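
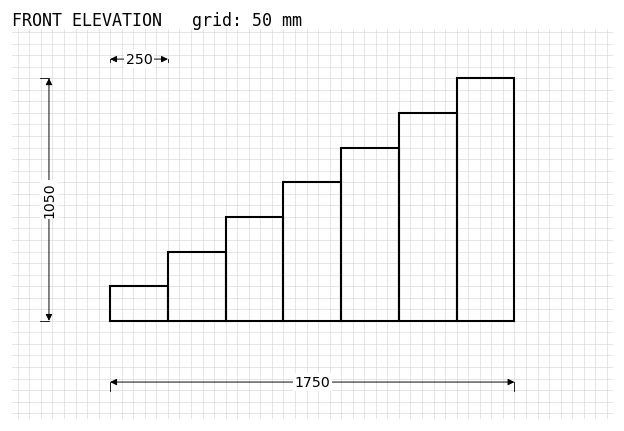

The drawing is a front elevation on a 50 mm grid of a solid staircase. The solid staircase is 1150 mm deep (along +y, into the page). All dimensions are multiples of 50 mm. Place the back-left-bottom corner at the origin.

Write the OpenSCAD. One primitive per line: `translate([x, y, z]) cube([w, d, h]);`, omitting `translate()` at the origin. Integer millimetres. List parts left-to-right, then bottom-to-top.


cube([250, 1150, 150]);
translate([250, 0, 0]) cube([250, 1150, 300]);
translate([500, 0, 0]) cube([250, 1150, 450]);
translate([750, 0, 0]) cube([250, 1150, 600]);
translate([1000, 0, 0]) cube([250, 1150, 750]);
translate([1250, 0, 0]) cube([250, 1150, 900]);
translate([1500, 0, 0]) cube([250, 1150, 1050]);


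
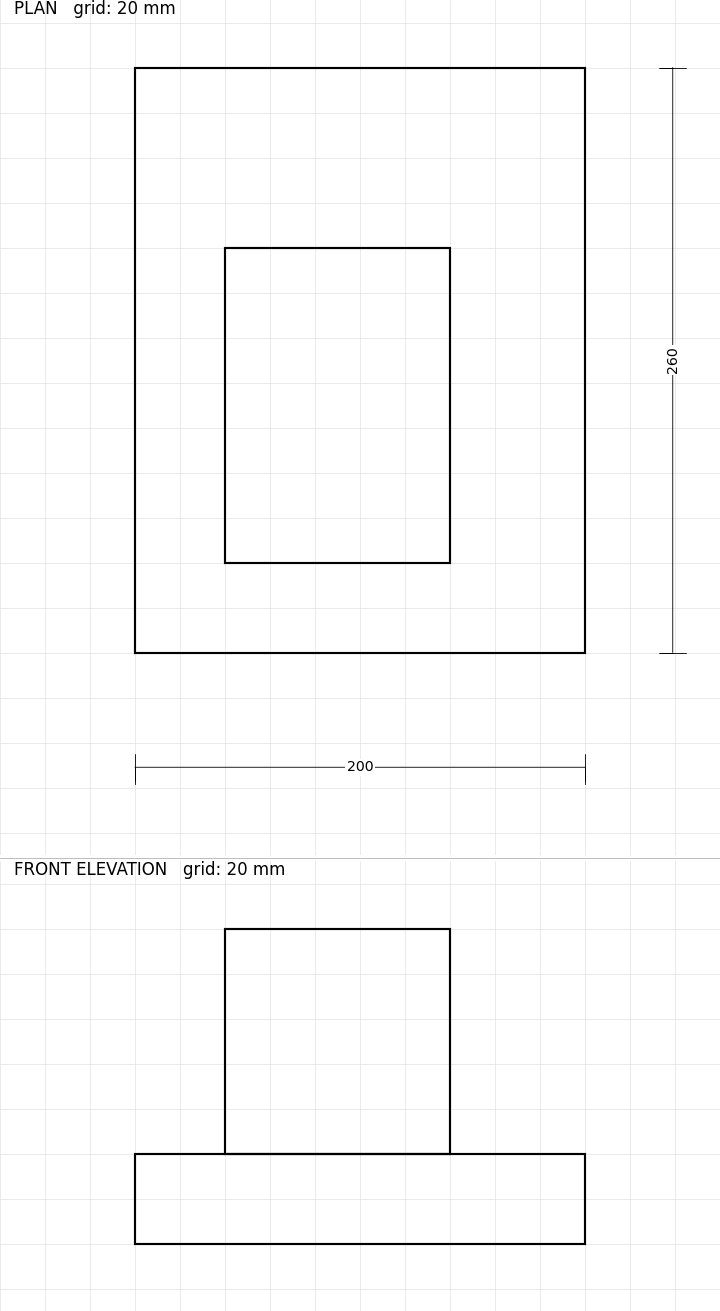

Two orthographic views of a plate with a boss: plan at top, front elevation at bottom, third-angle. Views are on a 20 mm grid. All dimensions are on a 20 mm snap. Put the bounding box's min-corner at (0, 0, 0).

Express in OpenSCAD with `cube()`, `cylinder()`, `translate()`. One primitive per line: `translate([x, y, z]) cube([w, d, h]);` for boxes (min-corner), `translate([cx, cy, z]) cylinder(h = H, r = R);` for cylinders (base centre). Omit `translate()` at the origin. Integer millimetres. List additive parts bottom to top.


cube([200, 260, 40]);
translate([40, 40, 40]) cube([100, 140, 100]);


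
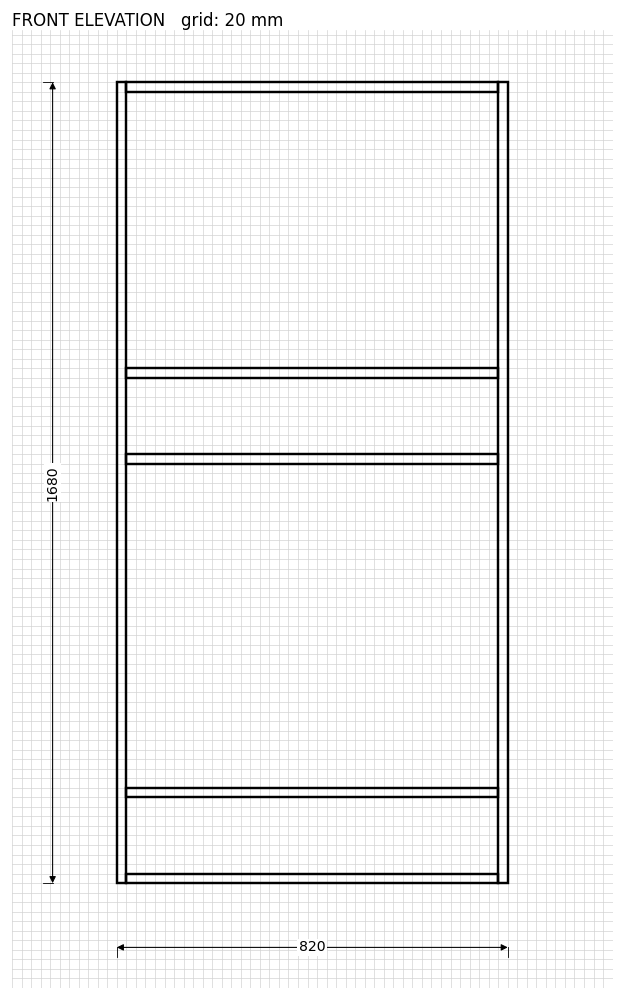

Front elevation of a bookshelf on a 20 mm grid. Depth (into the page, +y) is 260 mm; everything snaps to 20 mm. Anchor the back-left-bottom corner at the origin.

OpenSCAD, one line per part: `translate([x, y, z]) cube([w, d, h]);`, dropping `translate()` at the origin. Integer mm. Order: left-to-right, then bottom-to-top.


cube([20, 260, 1680]);
translate([20, 0, 0]) cube([780, 260, 20]);
translate([20, 0, 180]) cube([780, 260, 20]);
translate([20, 0, 880]) cube([780, 260, 20]);
translate([20, 0, 1060]) cube([780, 260, 20]);
translate([20, 0, 1660]) cube([780, 260, 20]);
translate([800, 0, 0]) cube([20, 260, 1680]);


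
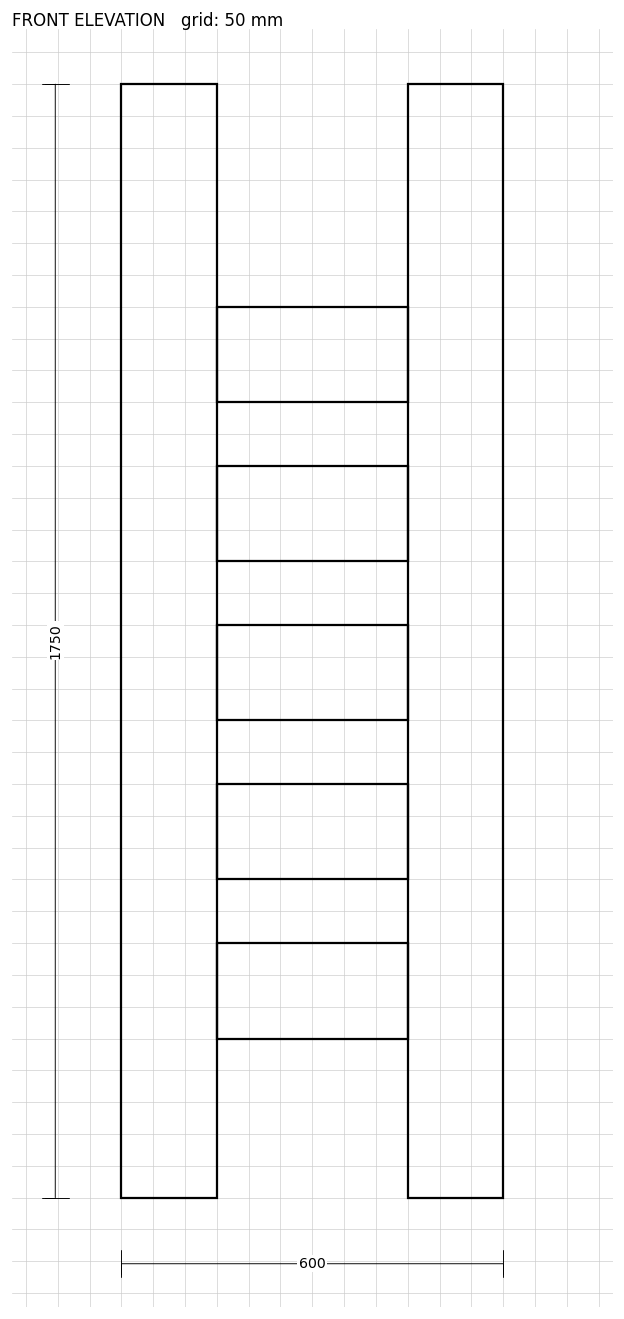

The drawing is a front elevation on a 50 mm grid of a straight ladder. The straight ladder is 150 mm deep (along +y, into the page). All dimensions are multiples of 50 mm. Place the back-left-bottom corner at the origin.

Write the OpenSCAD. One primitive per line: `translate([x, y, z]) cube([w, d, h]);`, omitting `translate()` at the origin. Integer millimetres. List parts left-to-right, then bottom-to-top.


cube([150, 150, 1750]);
translate([150, 0, 250]) cube([300, 150, 150]);
translate([150, 0, 500]) cube([300, 150, 150]);
translate([150, 0, 750]) cube([300, 150, 150]);
translate([150, 0, 1000]) cube([300, 150, 150]);
translate([150, 0, 1250]) cube([300, 150, 150]);
translate([450, 0, 0]) cube([150, 150, 1750]);


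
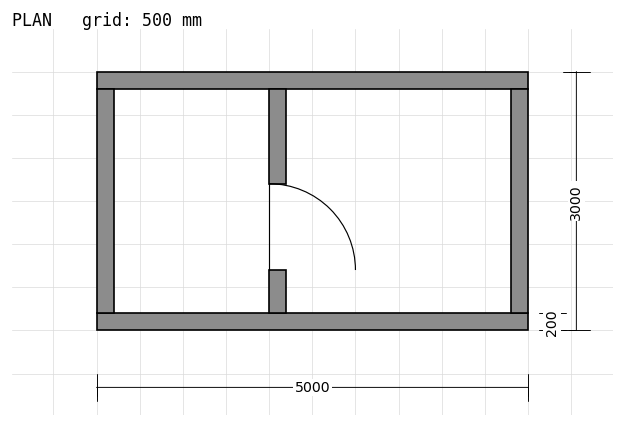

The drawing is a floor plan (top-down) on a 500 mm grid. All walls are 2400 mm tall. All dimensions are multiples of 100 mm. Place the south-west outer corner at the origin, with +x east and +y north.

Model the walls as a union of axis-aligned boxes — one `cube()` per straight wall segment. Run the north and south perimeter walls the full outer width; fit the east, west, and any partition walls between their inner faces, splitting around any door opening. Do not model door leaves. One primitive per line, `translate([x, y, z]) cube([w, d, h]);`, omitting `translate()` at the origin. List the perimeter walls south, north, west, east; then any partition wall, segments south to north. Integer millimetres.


cube([5000, 200, 2400]);
translate([0, 2800, 0]) cube([5000, 200, 2400]);
translate([0, 200, 0]) cube([200, 2600, 2400]);
translate([4800, 200, 0]) cube([200, 2600, 2400]);
translate([2000, 200, 0]) cube([200, 500, 2400]);
translate([2000, 1700, 0]) cube([200, 1100, 2400]);


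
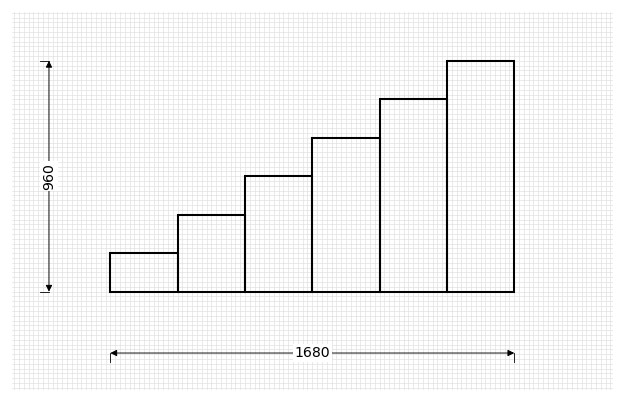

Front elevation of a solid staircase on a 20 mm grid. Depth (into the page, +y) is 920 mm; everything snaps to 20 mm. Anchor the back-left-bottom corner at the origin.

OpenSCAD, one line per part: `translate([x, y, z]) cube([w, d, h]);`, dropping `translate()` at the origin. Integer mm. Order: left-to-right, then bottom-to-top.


cube([280, 920, 160]);
translate([280, 0, 0]) cube([280, 920, 320]);
translate([560, 0, 0]) cube([280, 920, 480]);
translate([840, 0, 0]) cube([280, 920, 640]);
translate([1120, 0, 0]) cube([280, 920, 800]);
translate([1400, 0, 0]) cube([280, 920, 960]);


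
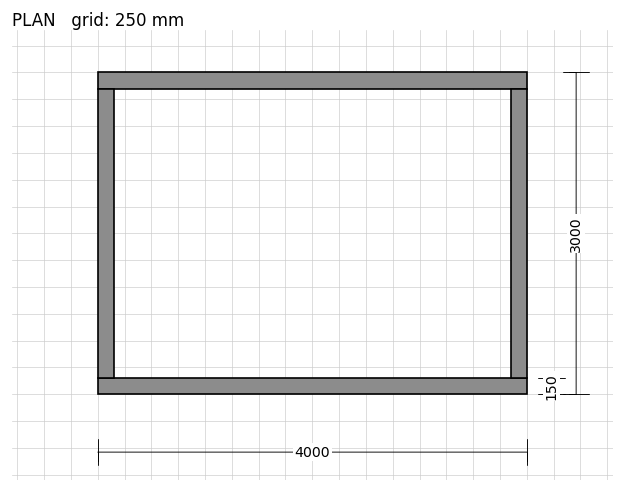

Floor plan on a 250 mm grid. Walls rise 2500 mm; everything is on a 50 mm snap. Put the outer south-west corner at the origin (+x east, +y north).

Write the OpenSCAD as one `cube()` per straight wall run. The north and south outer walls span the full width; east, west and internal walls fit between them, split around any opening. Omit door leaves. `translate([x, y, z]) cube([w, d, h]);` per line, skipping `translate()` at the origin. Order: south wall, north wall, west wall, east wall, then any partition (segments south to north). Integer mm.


cube([4000, 150, 2500]);
translate([0, 2850, 0]) cube([4000, 150, 2500]);
translate([0, 150, 0]) cube([150, 2700, 2500]);
translate([3850, 150, 0]) cube([150, 2700, 2500]);


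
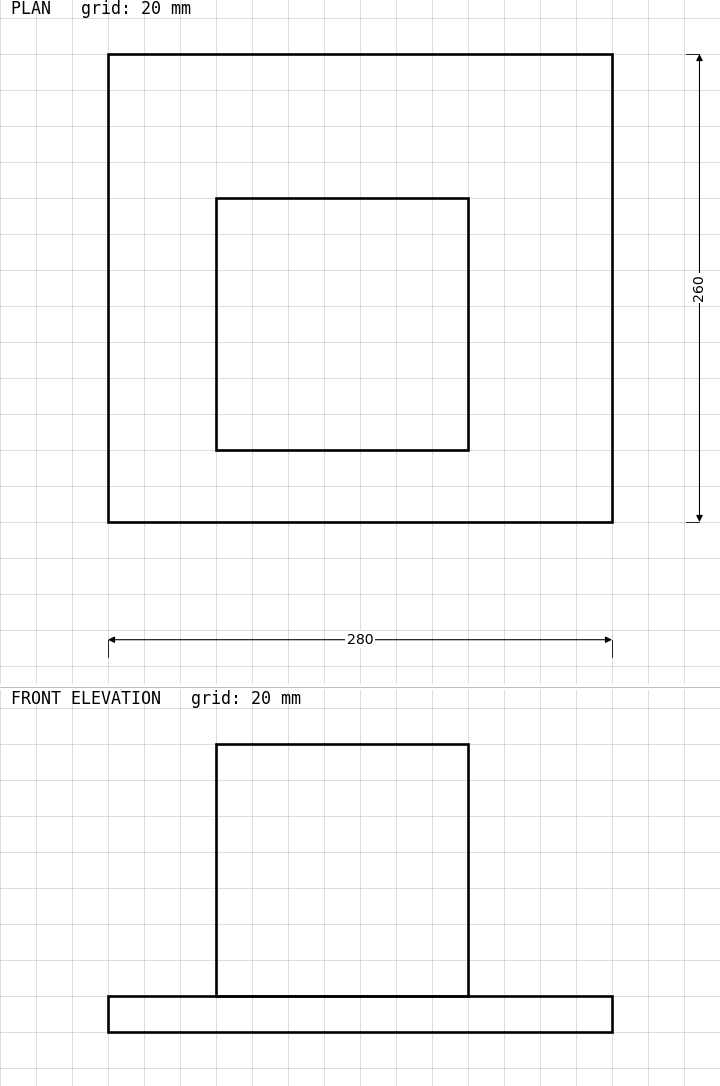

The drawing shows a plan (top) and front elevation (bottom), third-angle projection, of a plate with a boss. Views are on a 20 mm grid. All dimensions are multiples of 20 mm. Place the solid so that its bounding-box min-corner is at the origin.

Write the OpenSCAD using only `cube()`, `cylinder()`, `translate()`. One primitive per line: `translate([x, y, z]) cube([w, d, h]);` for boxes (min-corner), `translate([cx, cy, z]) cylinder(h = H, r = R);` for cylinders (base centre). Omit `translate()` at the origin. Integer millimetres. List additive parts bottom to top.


cube([280, 260, 20]);
translate([60, 40, 20]) cube([140, 140, 140]);


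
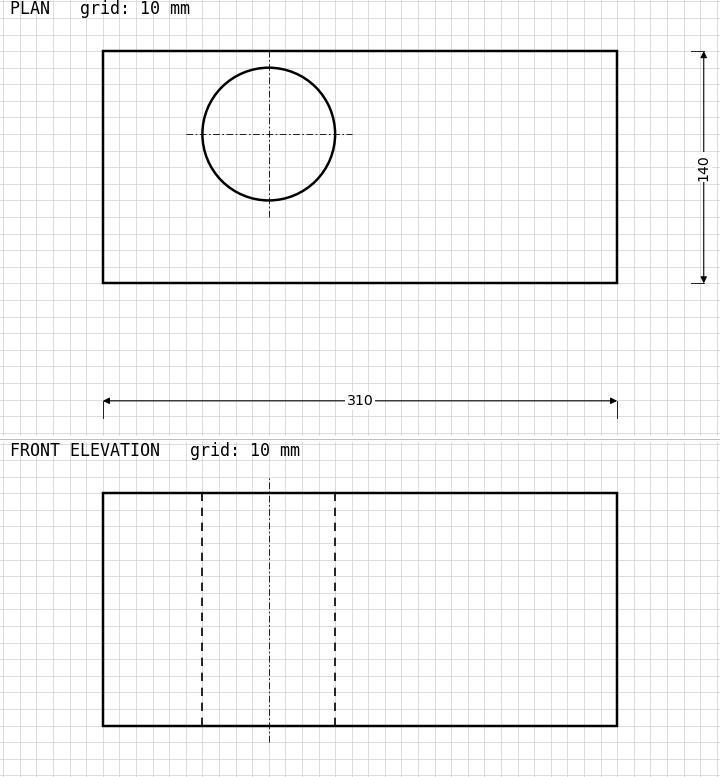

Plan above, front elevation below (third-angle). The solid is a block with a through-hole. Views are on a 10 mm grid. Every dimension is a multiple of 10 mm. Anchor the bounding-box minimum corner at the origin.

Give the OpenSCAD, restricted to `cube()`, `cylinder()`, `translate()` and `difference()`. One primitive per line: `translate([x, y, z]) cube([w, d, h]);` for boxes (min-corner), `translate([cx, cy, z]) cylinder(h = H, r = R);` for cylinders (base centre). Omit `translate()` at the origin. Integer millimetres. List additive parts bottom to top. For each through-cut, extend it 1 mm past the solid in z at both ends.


difference() {
  cube([310, 140, 140]);
  translate([100, 90, -1]) cylinder(h = 142, r = 40);
}


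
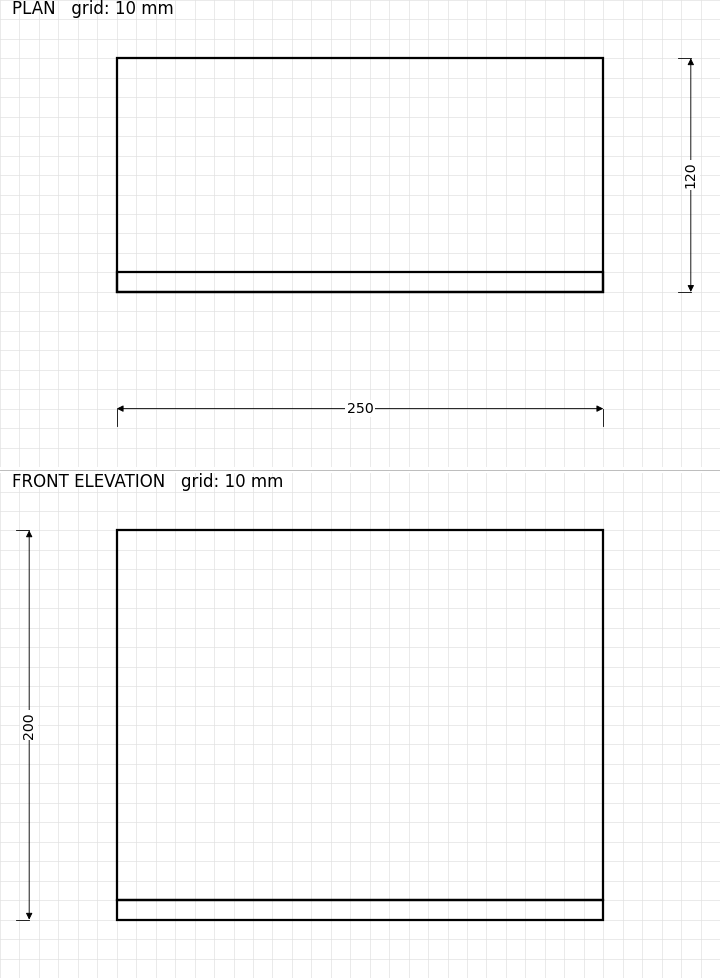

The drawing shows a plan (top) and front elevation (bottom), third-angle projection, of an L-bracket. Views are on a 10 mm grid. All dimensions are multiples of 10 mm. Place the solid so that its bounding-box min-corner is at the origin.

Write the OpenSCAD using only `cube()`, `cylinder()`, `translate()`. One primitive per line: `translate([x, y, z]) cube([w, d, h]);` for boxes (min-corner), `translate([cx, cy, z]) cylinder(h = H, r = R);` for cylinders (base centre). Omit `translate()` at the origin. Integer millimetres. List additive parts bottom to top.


cube([250, 120, 10]);
translate([0, 0, 10]) cube([250, 10, 190]);


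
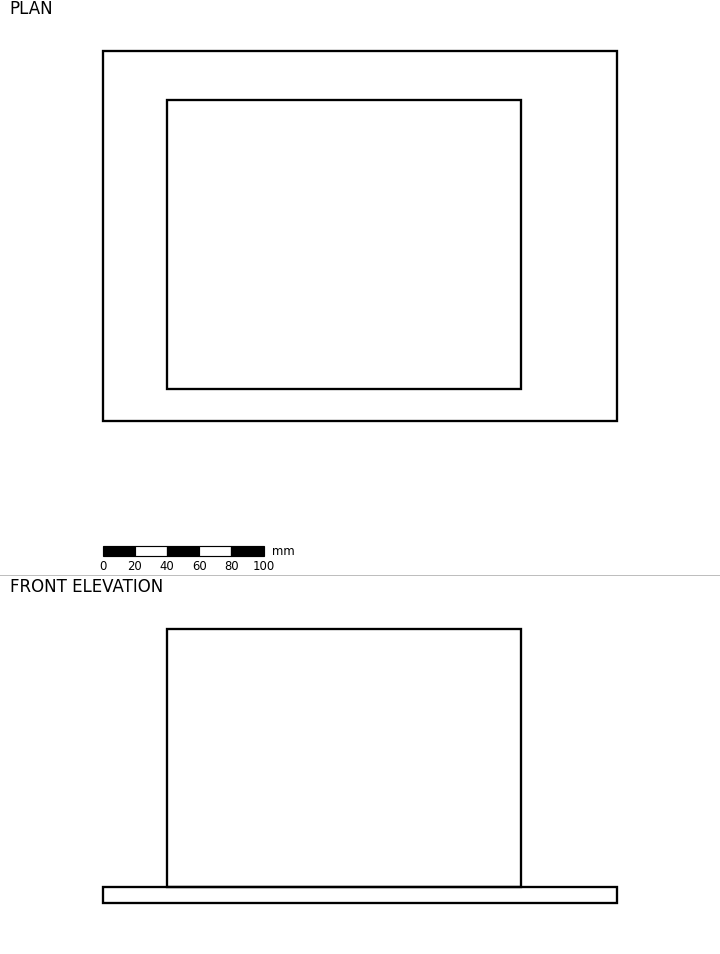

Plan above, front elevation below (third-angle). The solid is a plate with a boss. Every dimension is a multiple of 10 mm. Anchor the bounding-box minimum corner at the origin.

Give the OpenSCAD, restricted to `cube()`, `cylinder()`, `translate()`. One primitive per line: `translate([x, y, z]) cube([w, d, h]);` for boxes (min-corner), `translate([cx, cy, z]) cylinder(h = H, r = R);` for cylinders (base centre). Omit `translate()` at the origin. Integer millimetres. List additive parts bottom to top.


cube([320, 230, 10]);
translate([40, 20, 10]) cube([220, 180, 160]);


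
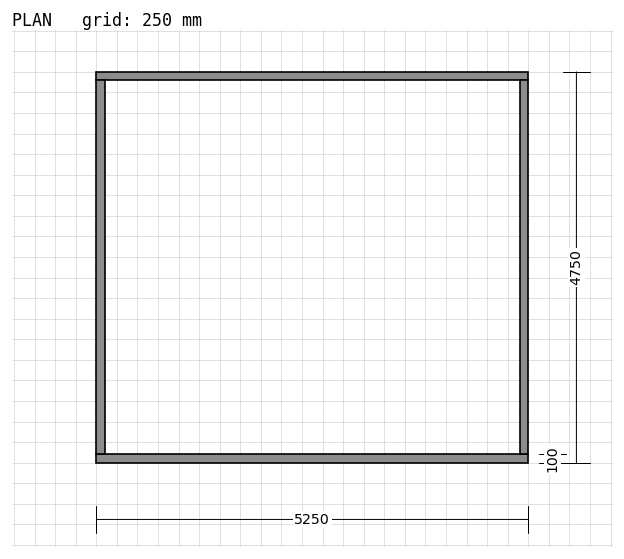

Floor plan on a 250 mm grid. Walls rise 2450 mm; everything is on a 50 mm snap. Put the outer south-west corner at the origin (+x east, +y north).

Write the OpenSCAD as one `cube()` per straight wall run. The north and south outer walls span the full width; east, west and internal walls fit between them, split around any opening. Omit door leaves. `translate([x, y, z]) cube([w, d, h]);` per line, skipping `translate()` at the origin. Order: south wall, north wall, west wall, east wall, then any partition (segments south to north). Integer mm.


cube([5250, 100, 2450]);
translate([0, 4650, 0]) cube([5250, 100, 2450]);
translate([0, 100, 0]) cube([100, 4550, 2450]);
translate([5150, 100, 0]) cube([100, 4550, 2450]);


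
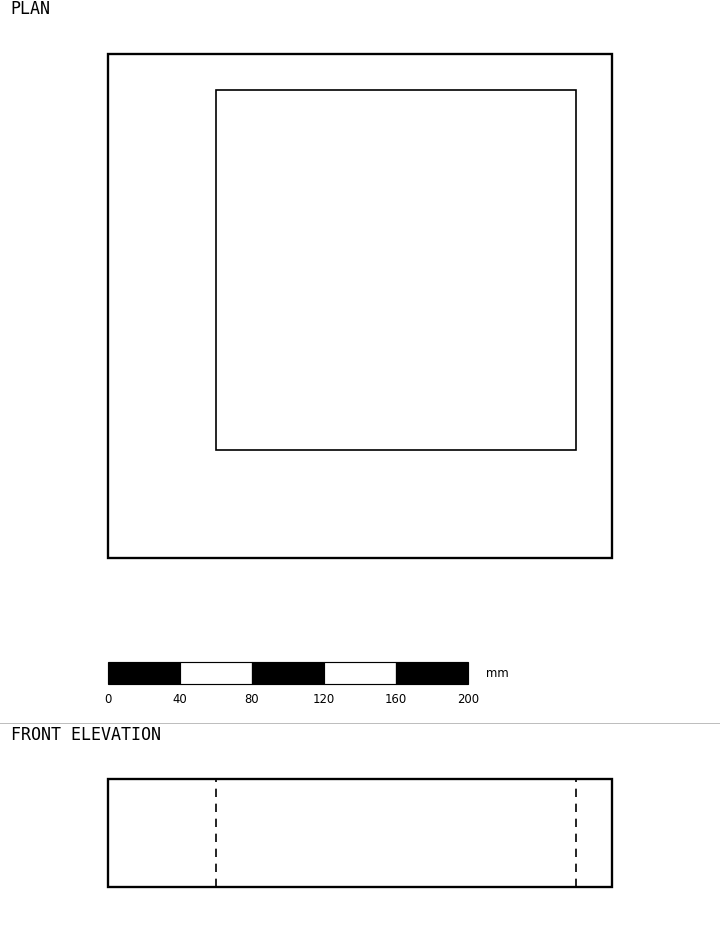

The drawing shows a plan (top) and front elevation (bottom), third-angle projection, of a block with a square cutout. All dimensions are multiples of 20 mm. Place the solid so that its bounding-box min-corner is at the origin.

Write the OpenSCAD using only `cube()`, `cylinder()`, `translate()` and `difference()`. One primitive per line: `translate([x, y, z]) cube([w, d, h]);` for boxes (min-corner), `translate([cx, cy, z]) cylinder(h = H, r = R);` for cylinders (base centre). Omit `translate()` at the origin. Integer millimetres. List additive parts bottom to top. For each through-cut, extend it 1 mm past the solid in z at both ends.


difference() {
  cube([280, 280, 60]);
  translate([60, 60, -1]) cube([200, 200, 62]);
}


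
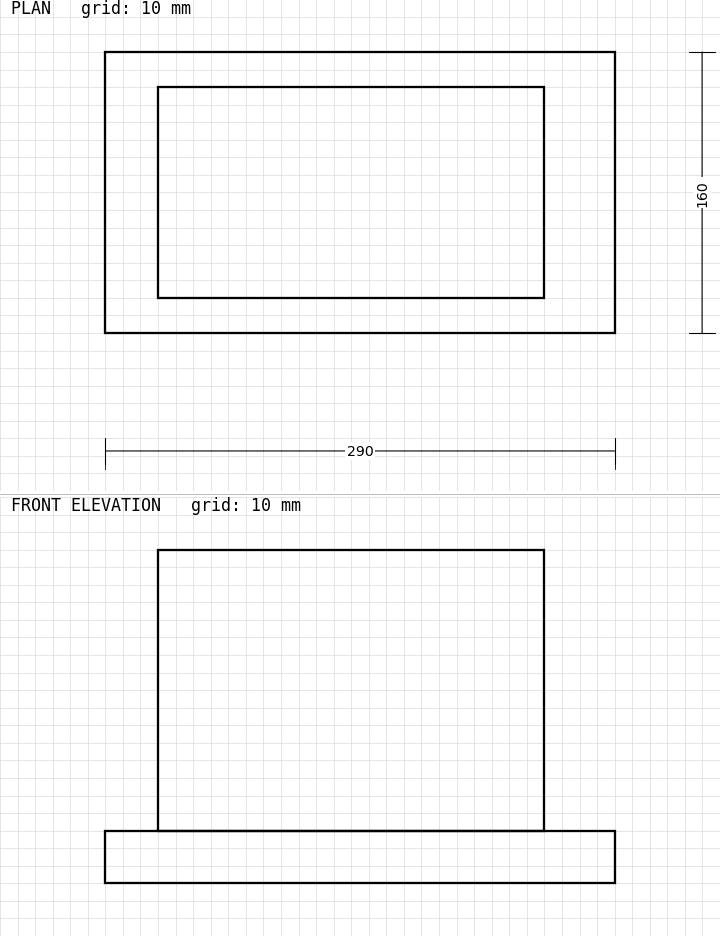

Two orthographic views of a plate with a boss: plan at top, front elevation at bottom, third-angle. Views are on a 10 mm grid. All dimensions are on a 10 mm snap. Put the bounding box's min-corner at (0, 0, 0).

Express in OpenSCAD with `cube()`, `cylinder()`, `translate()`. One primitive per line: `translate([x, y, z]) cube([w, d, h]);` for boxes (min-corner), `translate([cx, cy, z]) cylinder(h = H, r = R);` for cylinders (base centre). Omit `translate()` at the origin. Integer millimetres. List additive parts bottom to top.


cube([290, 160, 30]);
translate([30, 20, 30]) cube([220, 120, 160]);


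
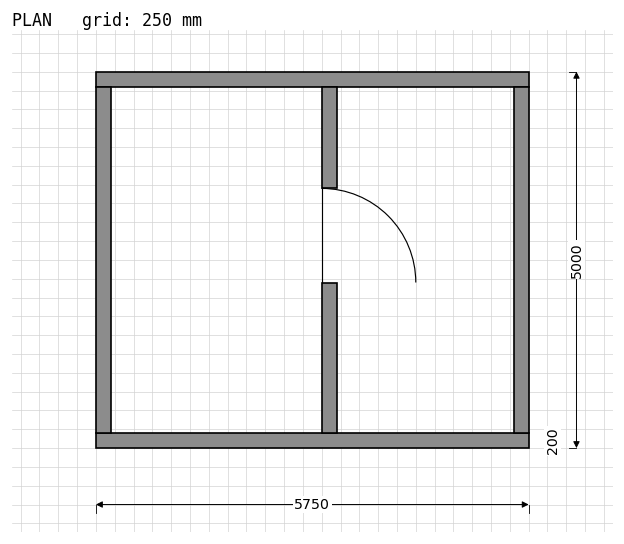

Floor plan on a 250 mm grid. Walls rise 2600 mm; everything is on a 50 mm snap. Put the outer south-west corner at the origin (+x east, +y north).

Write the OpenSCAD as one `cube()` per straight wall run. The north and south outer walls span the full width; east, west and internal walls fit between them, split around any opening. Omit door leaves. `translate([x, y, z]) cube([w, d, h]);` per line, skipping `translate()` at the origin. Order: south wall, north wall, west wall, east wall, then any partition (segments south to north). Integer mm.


cube([5750, 200, 2600]);
translate([0, 4800, 0]) cube([5750, 200, 2600]);
translate([0, 200, 0]) cube([200, 4600, 2600]);
translate([5550, 200, 0]) cube([200, 4600, 2600]);
translate([3000, 200, 0]) cube([200, 2000, 2600]);
translate([3000, 3450, 0]) cube([200, 1350, 2600]);


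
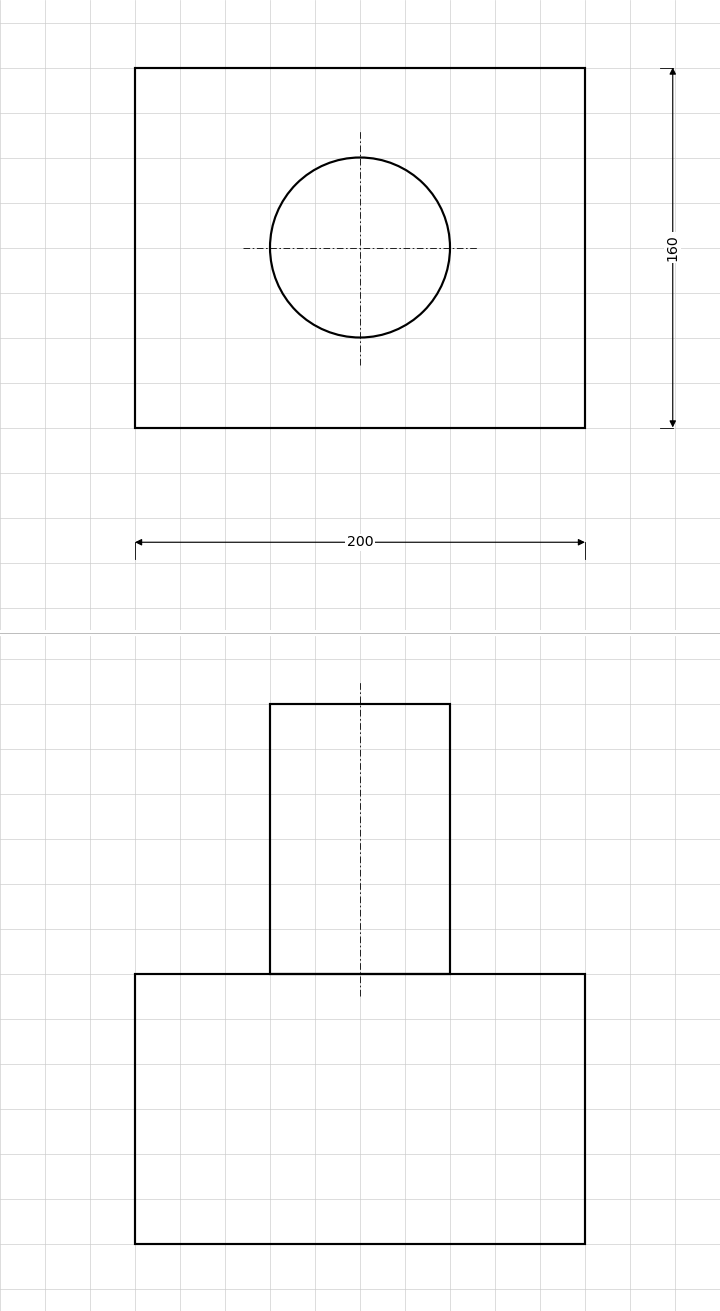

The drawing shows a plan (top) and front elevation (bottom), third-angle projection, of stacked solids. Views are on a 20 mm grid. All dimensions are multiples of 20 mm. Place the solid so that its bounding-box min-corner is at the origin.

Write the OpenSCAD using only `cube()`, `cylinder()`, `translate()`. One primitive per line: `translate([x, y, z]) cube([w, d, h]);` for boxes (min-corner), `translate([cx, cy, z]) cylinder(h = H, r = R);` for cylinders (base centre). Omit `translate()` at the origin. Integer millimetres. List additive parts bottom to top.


cube([200, 160, 120]);
translate([100, 80, 120]) cylinder(h = 120, r = 40);


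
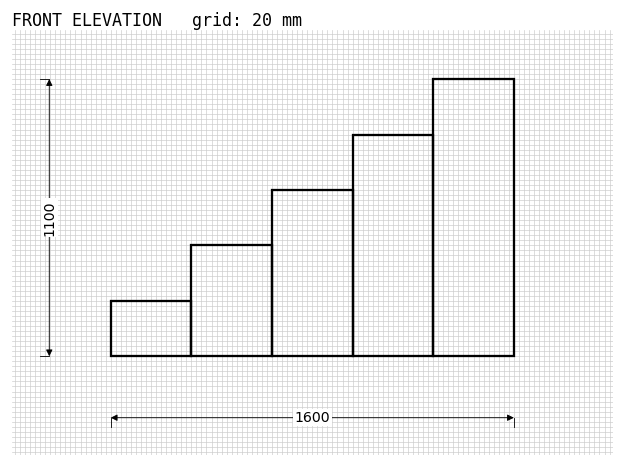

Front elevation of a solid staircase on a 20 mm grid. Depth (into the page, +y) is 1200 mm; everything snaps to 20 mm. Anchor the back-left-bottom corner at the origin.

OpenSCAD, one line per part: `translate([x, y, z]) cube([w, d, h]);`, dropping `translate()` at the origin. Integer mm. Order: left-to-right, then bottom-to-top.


cube([320, 1200, 220]);
translate([320, 0, 0]) cube([320, 1200, 440]);
translate([640, 0, 0]) cube([320, 1200, 660]);
translate([960, 0, 0]) cube([320, 1200, 880]);
translate([1280, 0, 0]) cube([320, 1200, 1100]);


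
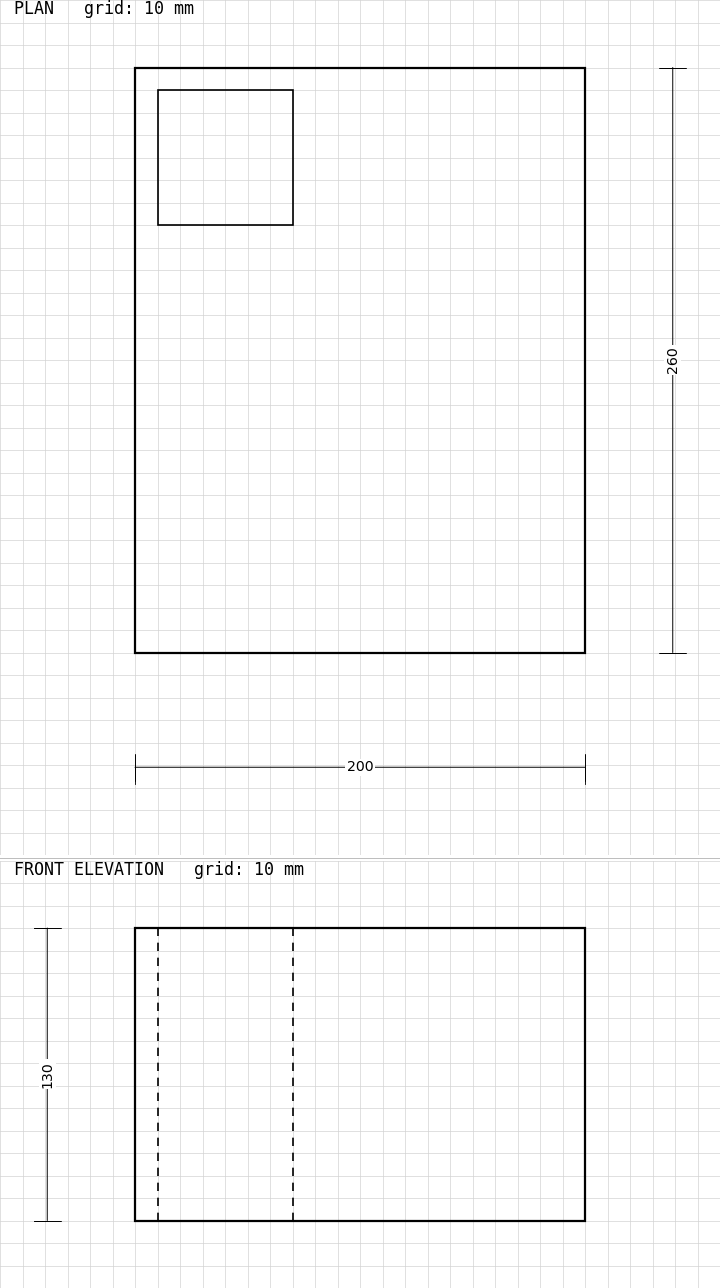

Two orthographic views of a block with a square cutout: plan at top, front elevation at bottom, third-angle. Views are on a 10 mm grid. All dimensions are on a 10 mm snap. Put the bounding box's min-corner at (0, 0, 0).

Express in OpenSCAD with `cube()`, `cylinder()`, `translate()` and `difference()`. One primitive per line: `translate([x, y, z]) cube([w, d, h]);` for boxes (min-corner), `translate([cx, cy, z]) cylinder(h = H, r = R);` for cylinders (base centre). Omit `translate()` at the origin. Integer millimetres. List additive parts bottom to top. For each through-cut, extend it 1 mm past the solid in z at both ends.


difference() {
  cube([200, 260, 130]);
  translate([10, 190, -1]) cube([60, 60, 132]);
}


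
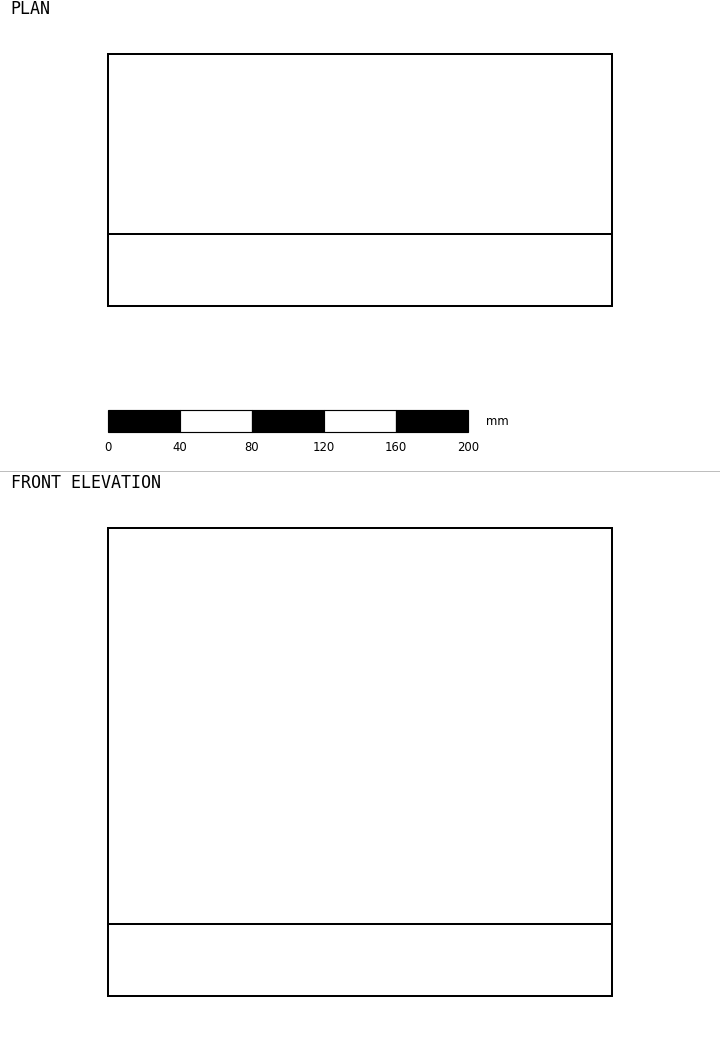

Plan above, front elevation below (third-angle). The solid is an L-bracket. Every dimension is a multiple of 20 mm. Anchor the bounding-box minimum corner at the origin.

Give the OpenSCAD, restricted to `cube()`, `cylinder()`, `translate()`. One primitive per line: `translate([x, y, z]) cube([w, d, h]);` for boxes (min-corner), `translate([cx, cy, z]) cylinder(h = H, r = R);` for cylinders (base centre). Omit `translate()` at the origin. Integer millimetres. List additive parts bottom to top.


cube([280, 140, 40]);
translate([0, 0, 40]) cube([280, 40, 220]);


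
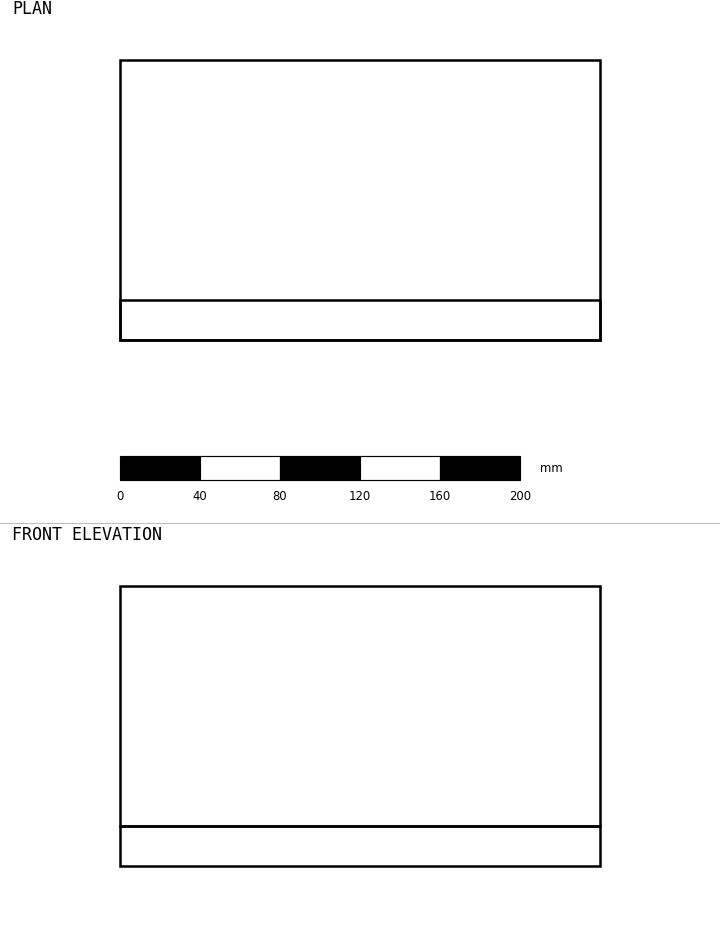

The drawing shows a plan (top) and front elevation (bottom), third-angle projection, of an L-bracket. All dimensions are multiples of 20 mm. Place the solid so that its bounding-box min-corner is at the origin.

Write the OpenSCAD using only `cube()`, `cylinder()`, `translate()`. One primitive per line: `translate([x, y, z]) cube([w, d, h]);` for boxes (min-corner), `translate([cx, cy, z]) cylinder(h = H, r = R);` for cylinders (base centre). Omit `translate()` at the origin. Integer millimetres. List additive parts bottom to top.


cube([240, 140, 20]);
translate([0, 0, 20]) cube([240, 20, 120]);


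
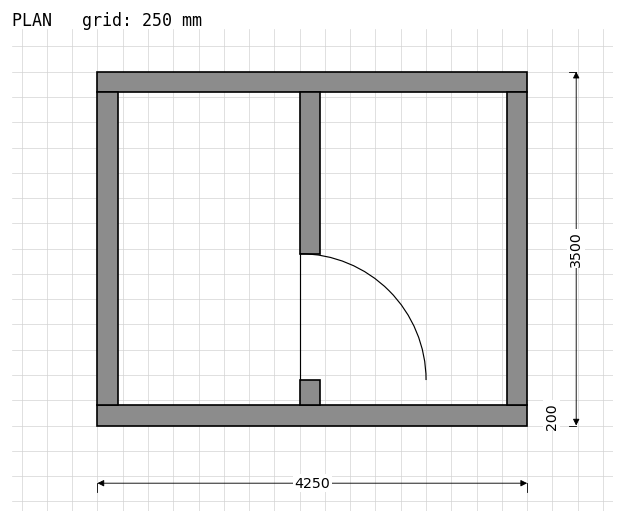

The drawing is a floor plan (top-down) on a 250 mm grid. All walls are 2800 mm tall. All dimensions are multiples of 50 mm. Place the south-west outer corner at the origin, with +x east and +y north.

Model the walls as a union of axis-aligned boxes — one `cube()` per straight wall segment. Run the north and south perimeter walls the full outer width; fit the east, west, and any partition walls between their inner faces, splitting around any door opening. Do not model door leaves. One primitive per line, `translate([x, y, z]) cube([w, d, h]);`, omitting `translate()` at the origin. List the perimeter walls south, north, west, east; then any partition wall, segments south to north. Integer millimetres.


cube([4250, 200, 2800]);
translate([0, 3300, 0]) cube([4250, 200, 2800]);
translate([0, 200, 0]) cube([200, 3100, 2800]);
translate([4050, 200, 0]) cube([200, 3100, 2800]);
translate([2000, 200, 0]) cube([200, 250, 2800]);
translate([2000, 1700, 0]) cube([200, 1600, 2800]);


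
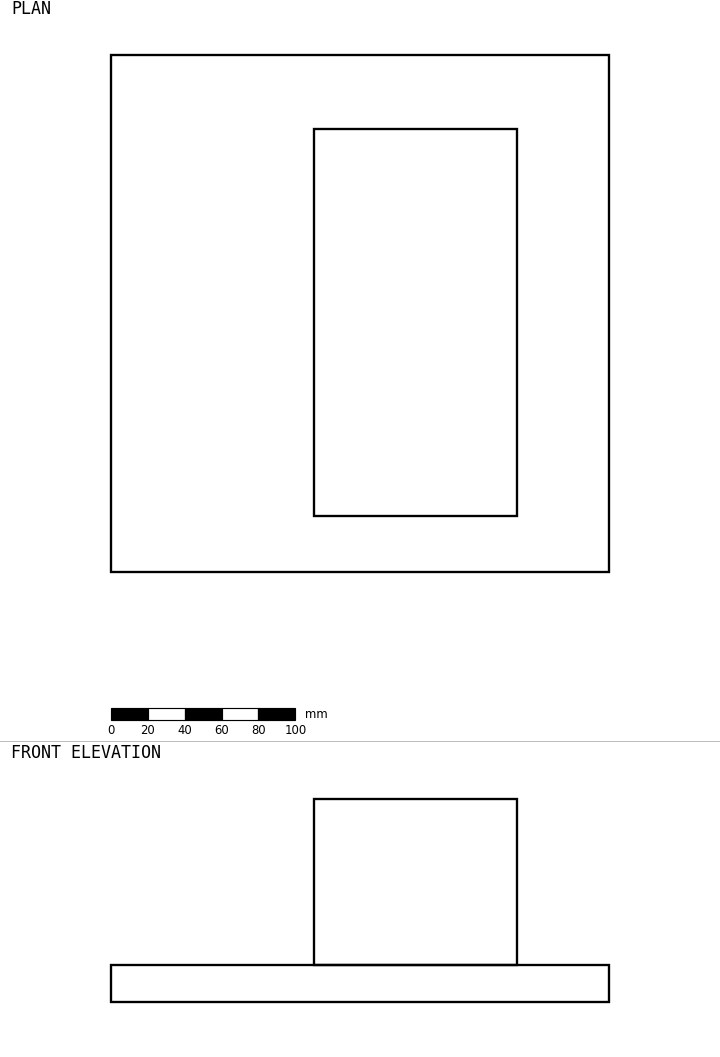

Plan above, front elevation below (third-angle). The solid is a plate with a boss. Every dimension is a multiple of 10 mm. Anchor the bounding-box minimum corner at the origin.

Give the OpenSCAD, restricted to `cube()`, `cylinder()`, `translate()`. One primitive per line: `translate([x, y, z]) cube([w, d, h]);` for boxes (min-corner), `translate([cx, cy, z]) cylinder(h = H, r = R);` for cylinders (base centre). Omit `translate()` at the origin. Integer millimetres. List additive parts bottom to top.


cube([270, 280, 20]);
translate([110, 30, 20]) cube([110, 210, 90]);


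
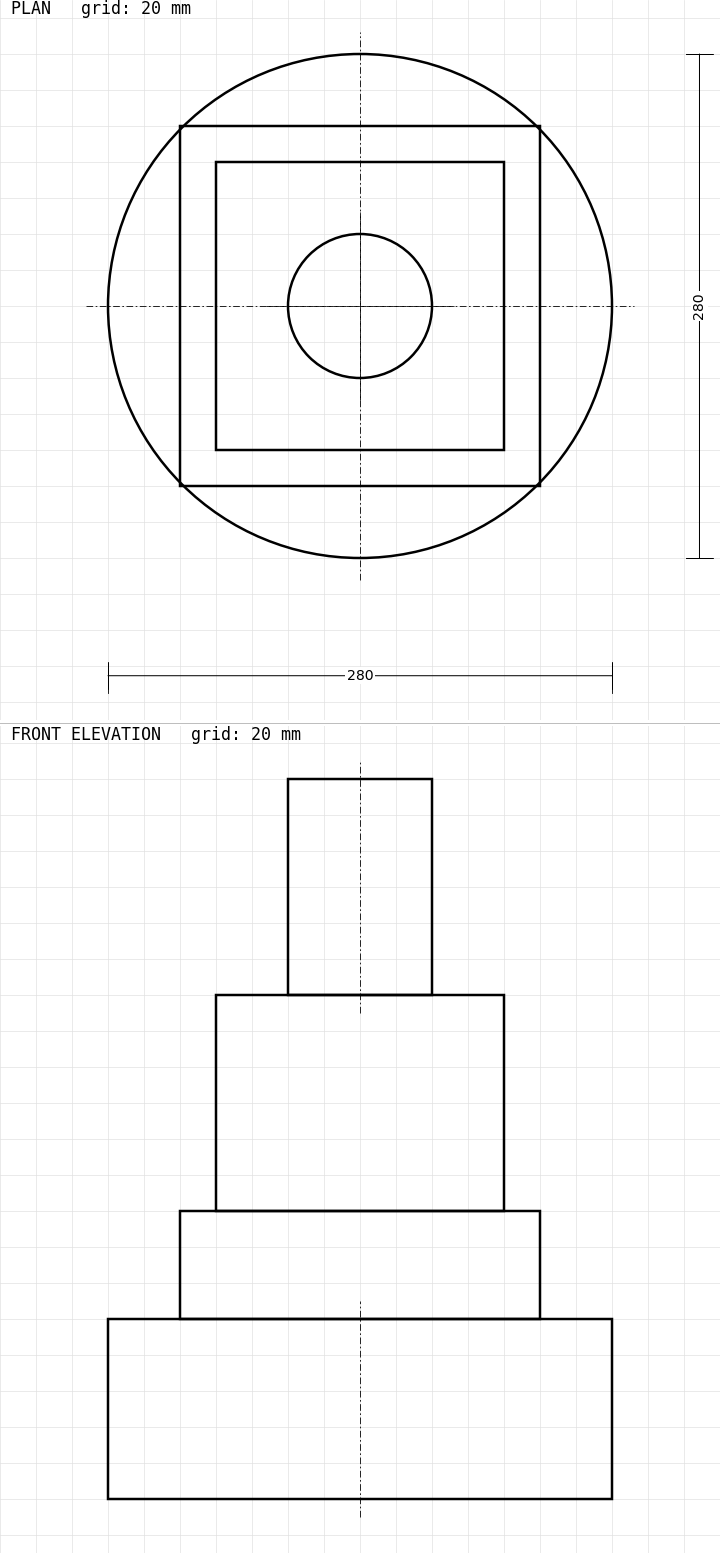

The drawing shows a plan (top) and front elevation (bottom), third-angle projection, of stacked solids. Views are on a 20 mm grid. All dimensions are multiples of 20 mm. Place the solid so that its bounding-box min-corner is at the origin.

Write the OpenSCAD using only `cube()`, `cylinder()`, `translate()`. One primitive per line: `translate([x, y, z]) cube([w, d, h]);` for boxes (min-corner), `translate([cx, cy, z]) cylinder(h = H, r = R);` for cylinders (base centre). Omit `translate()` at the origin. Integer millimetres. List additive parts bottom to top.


translate([140, 140, 0]) cylinder(h = 100, r = 140);
translate([40, 40, 100]) cube([200, 200, 60]);
translate([60, 60, 160]) cube([160, 160, 120]);
translate([140, 140, 280]) cylinder(h = 120, r = 40);


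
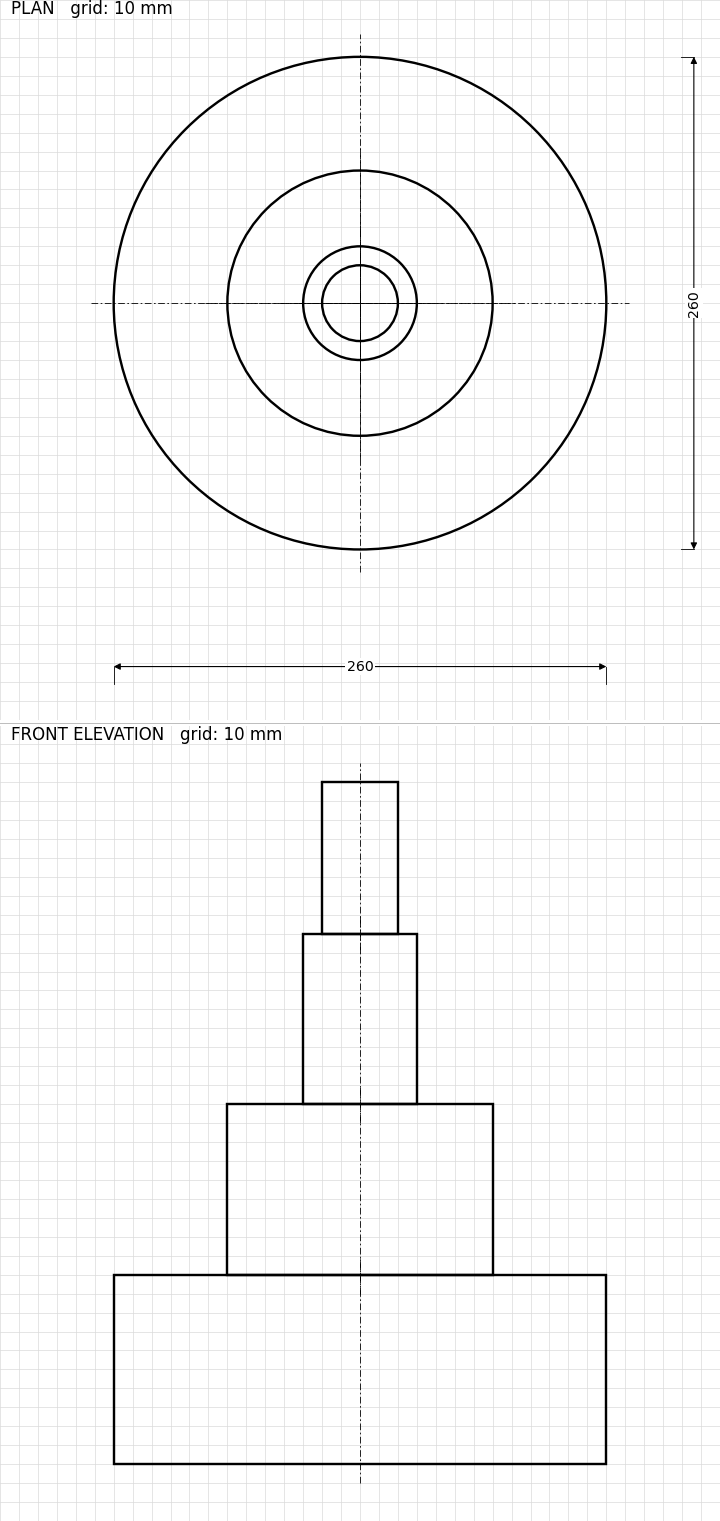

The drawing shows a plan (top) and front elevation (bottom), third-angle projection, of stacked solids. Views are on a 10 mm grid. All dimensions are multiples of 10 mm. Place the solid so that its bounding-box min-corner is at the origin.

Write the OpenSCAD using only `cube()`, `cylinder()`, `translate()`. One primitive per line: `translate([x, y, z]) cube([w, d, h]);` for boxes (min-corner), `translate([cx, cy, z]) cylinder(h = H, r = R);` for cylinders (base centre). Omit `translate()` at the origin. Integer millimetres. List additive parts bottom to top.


translate([130, 130, 0]) cylinder(h = 100, r = 130);
translate([130, 130, 100]) cylinder(h = 90, r = 70);
translate([130, 130, 190]) cylinder(h = 90, r = 30);
translate([130, 130, 280]) cylinder(h = 80, r = 20);


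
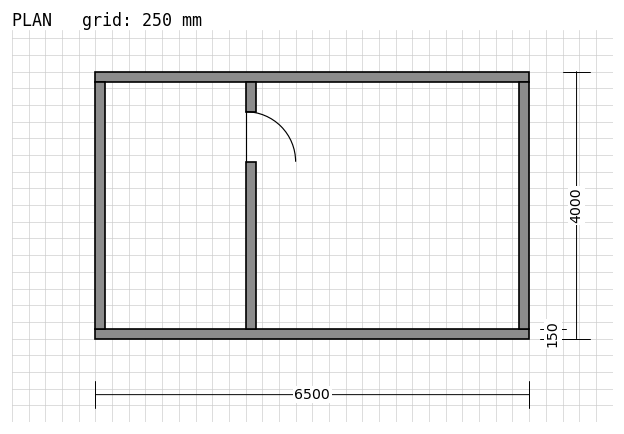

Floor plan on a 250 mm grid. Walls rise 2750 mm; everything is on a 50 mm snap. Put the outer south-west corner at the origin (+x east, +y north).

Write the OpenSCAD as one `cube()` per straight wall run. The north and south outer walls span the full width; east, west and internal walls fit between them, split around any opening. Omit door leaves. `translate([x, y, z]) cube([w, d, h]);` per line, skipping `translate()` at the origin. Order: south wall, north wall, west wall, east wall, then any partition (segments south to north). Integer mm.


cube([6500, 150, 2750]);
translate([0, 3850, 0]) cube([6500, 150, 2750]);
translate([0, 150, 0]) cube([150, 3700, 2750]);
translate([6350, 150, 0]) cube([150, 3700, 2750]);
translate([2250, 150, 0]) cube([150, 2500, 2750]);
translate([2250, 3400, 0]) cube([150, 450, 2750]);


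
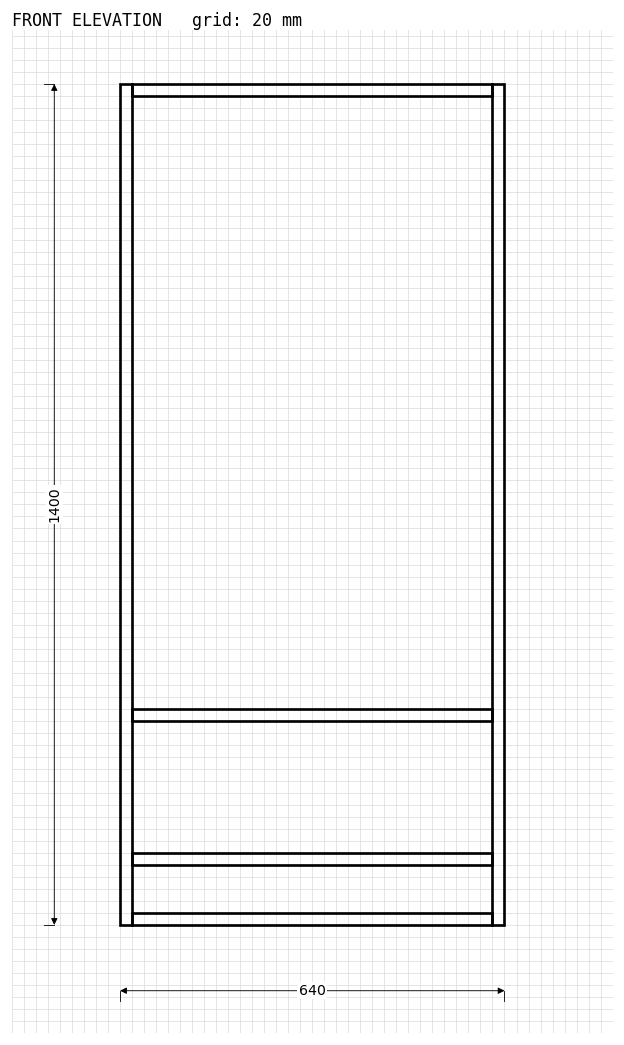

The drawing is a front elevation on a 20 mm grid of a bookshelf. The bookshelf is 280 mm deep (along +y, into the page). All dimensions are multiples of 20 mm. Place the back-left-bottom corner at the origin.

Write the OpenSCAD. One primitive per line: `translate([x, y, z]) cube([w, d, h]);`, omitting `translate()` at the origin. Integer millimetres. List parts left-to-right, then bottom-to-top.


cube([20, 280, 1400]);
translate([20, 0, 0]) cube([600, 280, 20]);
translate([20, 0, 100]) cube([600, 280, 20]);
translate([20, 0, 340]) cube([600, 280, 20]);
translate([20, 0, 1380]) cube([600, 280, 20]);
translate([620, 0, 0]) cube([20, 280, 1400]);


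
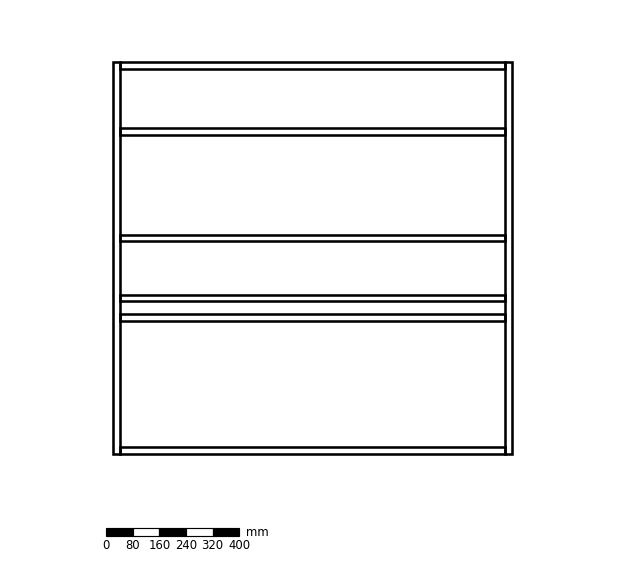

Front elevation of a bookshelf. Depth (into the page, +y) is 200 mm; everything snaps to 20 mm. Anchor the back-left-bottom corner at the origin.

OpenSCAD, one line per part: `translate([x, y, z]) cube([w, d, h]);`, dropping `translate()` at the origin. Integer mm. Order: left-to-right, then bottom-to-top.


cube([20, 200, 1180]);
translate([20, 0, 0]) cube([1160, 200, 20]);
translate([20, 0, 400]) cube([1160, 200, 20]);
translate([20, 0, 460]) cube([1160, 200, 20]);
translate([20, 0, 640]) cube([1160, 200, 20]);
translate([20, 0, 960]) cube([1160, 200, 20]);
translate([20, 0, 1160]) cube([1160, 200, 20]);
translate([1180, 0, 0]) cube([20, 200, 1180]);


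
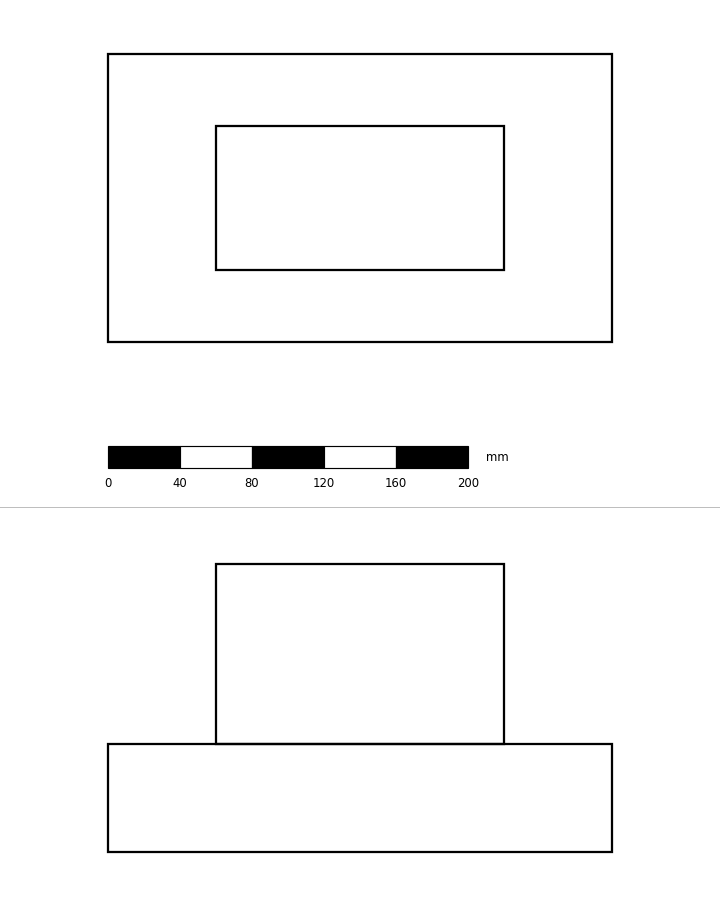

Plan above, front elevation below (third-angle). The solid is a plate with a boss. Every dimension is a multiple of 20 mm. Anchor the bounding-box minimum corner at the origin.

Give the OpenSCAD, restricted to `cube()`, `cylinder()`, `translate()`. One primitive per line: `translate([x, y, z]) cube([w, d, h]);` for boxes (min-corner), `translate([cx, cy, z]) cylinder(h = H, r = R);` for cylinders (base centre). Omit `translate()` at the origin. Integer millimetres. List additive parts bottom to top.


cube([280, 160, 60]);
translate([60, 40, 60]) cube([160, 80, 100]);


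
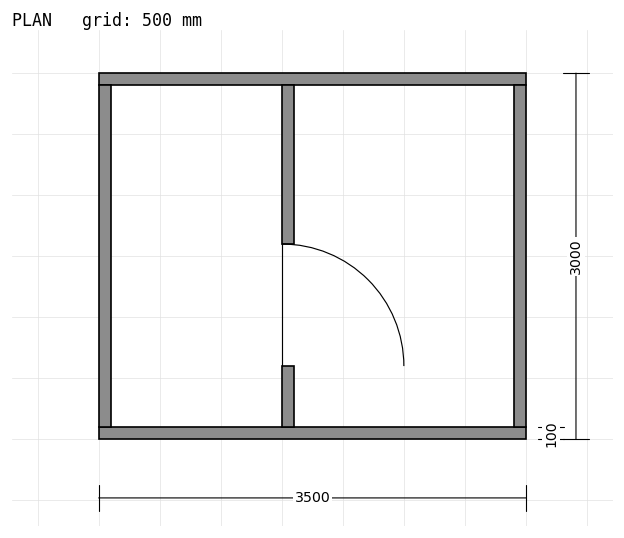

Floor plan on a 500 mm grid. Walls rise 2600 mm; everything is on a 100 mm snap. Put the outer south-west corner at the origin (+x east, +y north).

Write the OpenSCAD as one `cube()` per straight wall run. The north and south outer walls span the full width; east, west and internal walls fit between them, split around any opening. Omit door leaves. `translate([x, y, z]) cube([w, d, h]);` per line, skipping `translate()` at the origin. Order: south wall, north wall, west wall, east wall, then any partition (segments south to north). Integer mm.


cube([3500, 100, 2600]);
translate([0, 2900, 0]) cube([3500, 100, 2600]);
translate([0, 100, 0]) cube([100, 2800, 2600]);
translate([3400, 100, 0]) cube([100, 2800, 2600]);
translate([1500, 100, 0]) cube([100, 500, 2600]);
translate([1500, 1600, 0]) cube([100, 1300, 2600]);


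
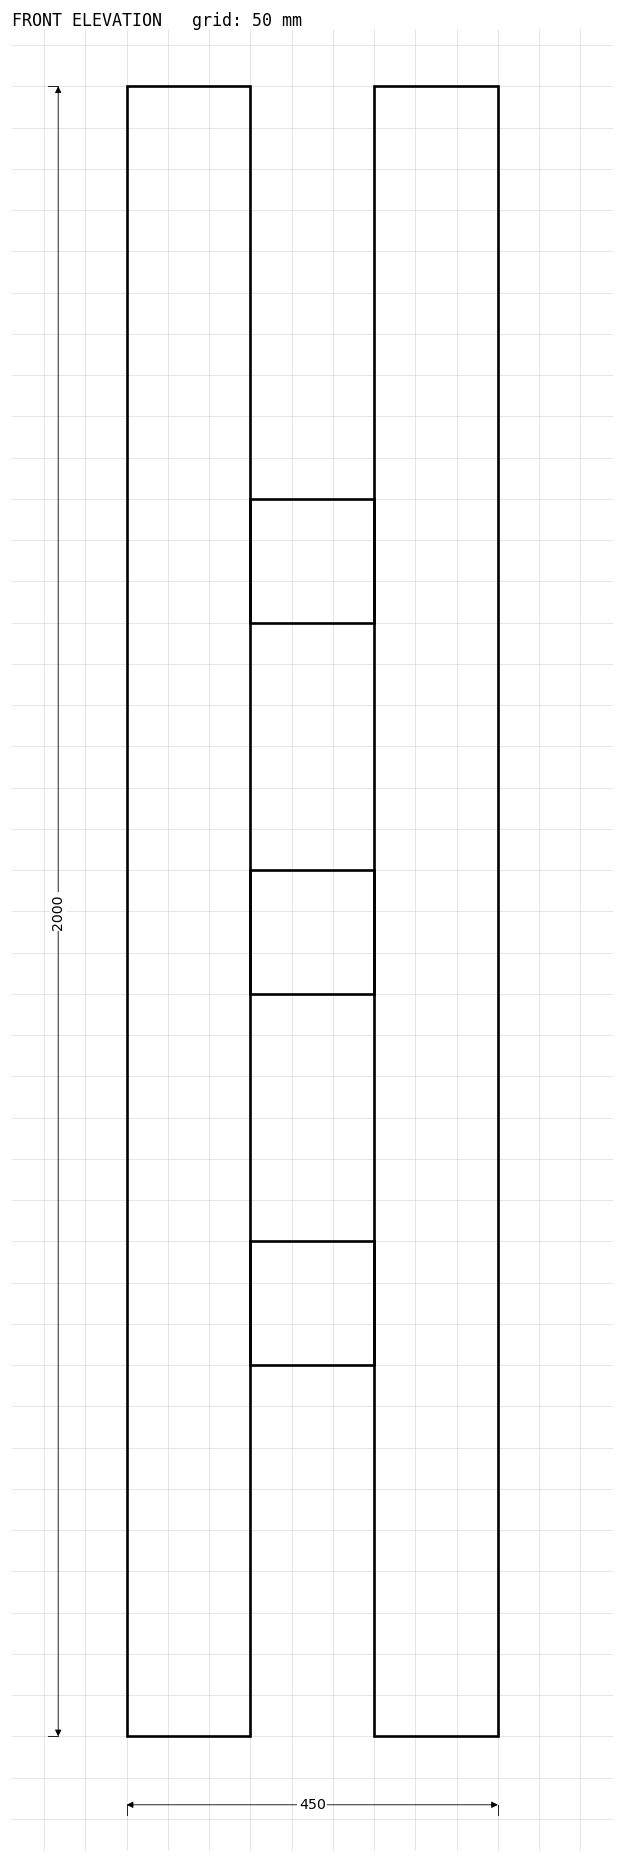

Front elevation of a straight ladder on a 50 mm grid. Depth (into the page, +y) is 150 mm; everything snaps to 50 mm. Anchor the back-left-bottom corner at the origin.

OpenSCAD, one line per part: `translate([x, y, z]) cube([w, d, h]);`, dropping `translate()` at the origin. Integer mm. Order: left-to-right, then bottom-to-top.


cube([150, 150, 2000]);
translate([150, 0, 450]) cube([150, 150, 150]);
translate([150, 0, 900]) cube([150, 150, 150]);
translate([150, 0, 1350]) cube([150, 150, 150]);
translate([300, 0, 0]) cube([150, 150, 2000]);


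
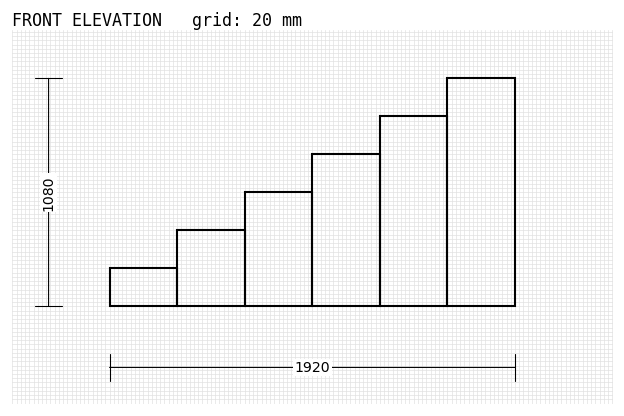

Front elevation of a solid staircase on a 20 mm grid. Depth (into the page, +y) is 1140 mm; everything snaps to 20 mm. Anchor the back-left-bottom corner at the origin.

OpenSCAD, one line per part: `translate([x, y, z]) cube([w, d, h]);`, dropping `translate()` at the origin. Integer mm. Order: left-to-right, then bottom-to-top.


cube([320, 1140, 180]);
translate([320, 0, 0]) cube([320, 1140, 360]);
translate([640, 0, 0]) cube([320, 1140, 540]);
translate([960, 0, 0]) cube([320, 1140, 720]);
translate([1280, 0, 0]) cube([320, 1140, 900]);
translate([1600, 0, 0]) cube([320, 1140, 1080]);


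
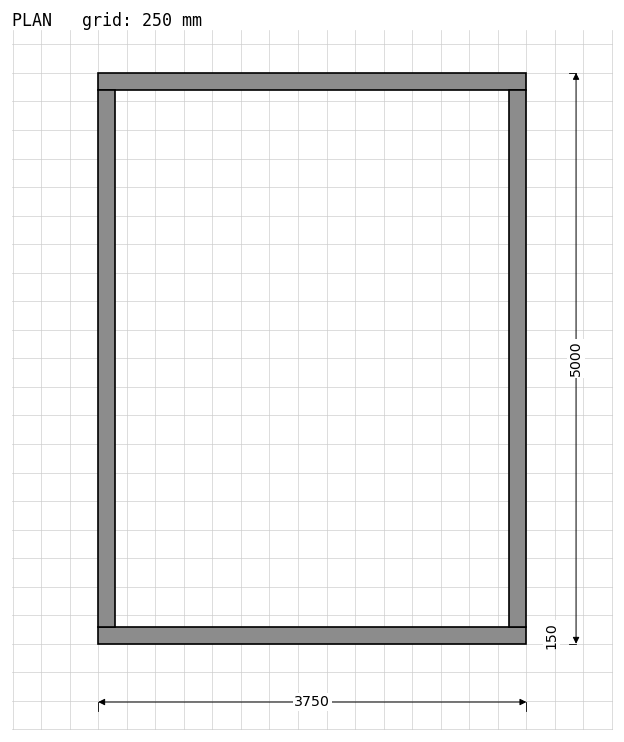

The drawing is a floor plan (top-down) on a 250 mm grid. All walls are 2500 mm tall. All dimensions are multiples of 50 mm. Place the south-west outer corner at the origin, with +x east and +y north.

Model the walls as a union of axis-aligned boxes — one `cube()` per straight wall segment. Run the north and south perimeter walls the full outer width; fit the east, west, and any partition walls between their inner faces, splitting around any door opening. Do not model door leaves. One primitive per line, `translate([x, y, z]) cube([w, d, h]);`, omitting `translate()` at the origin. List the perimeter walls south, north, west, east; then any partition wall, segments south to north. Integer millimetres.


cube([3750, 150, 2500]);
translate([0, 4850, 0]) cube([3750, 150, 2500]);
translate([0, 150, 0]) cube([150, 4700, 2500]);
translate([3600, 150, 0]) cube([150, 4700, 2500]);


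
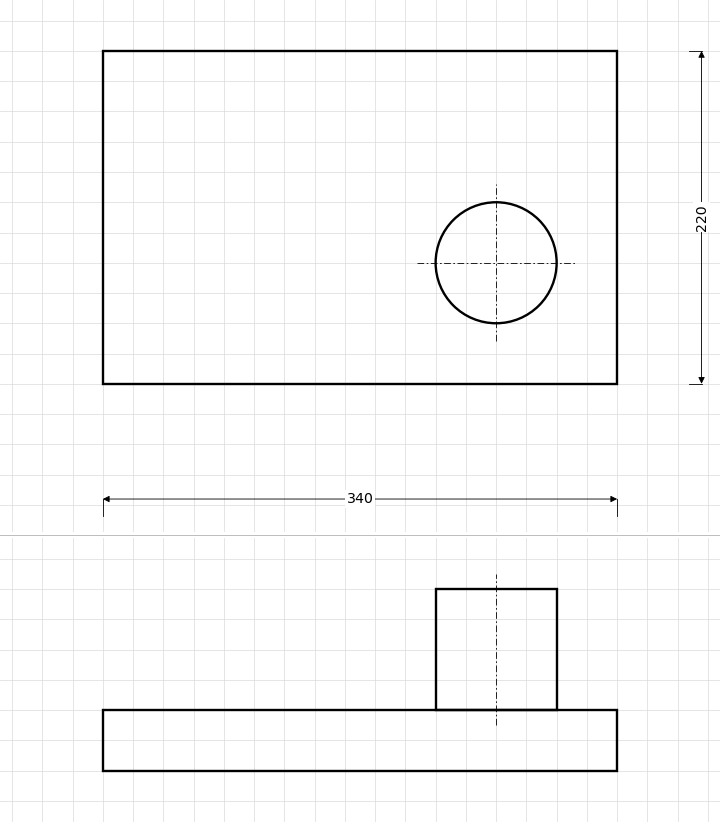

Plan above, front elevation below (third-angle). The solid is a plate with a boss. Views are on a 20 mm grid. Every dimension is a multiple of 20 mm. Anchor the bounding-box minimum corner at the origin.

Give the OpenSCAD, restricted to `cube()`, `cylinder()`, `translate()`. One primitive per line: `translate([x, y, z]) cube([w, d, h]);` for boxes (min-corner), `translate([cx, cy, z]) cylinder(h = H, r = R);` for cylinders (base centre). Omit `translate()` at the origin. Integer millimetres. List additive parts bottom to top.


cube([340, 220, 40]);
translate([260, 80, 40]) cylinder(h = 80, r = 40);


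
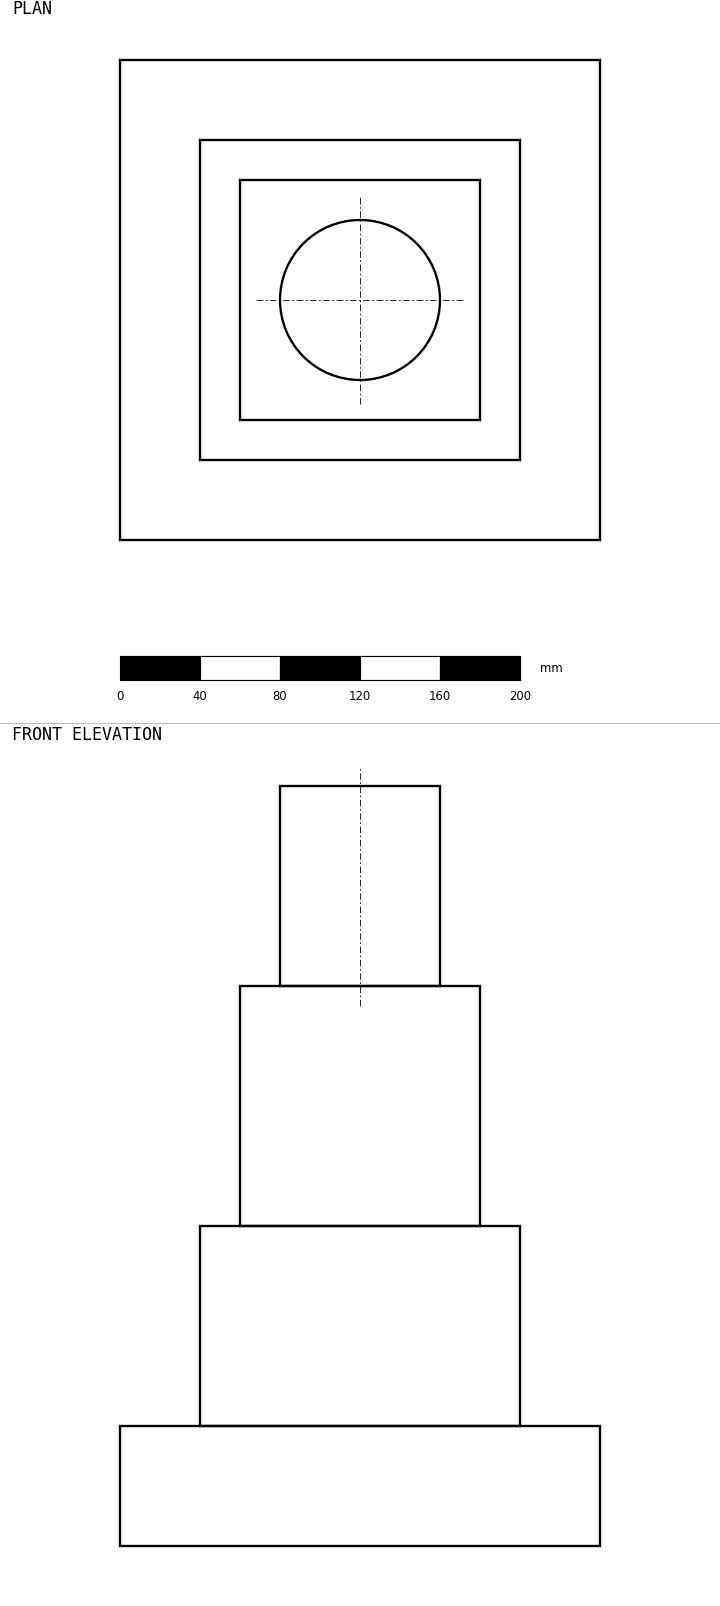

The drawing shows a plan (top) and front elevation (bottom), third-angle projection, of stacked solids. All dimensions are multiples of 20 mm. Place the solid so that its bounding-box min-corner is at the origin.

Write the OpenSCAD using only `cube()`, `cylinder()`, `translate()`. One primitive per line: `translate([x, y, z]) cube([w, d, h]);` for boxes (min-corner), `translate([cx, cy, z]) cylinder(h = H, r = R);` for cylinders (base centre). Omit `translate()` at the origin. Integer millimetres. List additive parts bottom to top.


cube([240, 240, 60]);
translate([40, 40, 60]) cube([160, 160, 100]);
translate([60, 60, 160]) cube([120, 120, 120]);
translate([120, 120, 280]) cylinder(h = 100, r = 40);


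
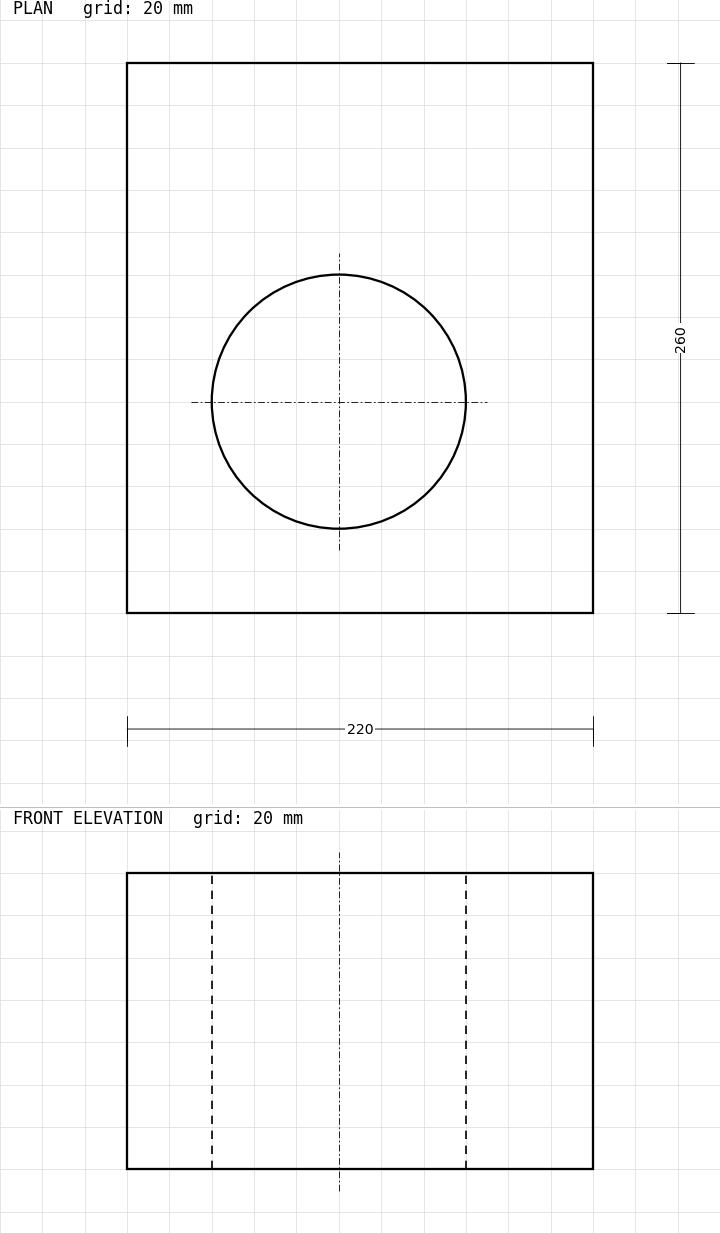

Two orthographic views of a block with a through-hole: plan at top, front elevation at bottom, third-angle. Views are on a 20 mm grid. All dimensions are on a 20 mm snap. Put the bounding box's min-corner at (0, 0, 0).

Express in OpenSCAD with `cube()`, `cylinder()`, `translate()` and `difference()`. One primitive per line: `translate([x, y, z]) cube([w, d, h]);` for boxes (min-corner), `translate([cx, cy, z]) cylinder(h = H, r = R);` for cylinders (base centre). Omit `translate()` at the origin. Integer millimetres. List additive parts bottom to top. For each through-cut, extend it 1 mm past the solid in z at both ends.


difference() {
  cube([220, 260, 140]);
  translate([100, 100, -1]) cylinder(h = 142, r = 60);
}


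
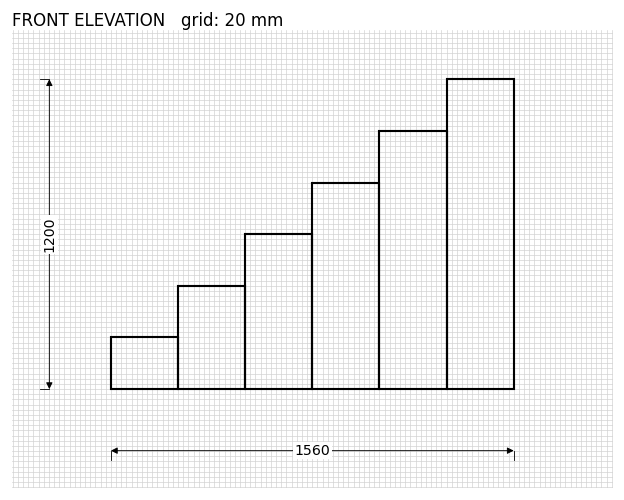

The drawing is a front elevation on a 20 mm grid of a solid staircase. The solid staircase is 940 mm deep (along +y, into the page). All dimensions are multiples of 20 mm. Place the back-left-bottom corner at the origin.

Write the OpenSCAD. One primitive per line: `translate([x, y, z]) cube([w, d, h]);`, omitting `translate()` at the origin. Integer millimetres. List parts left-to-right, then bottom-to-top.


cube([260, 940, 200]);
translate([260, 0, 0]) cube([260, 940, 400]);
translate([520, 0, 0]) cube([260, 940, 600]);
translate([780, 0, 0]) cube([260, 940, 800]);
translate([1040, 0, 0]) cube([260, 940, 1000]);
translate([1300, 0, 0]) cube([260, 940, 1200]);
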